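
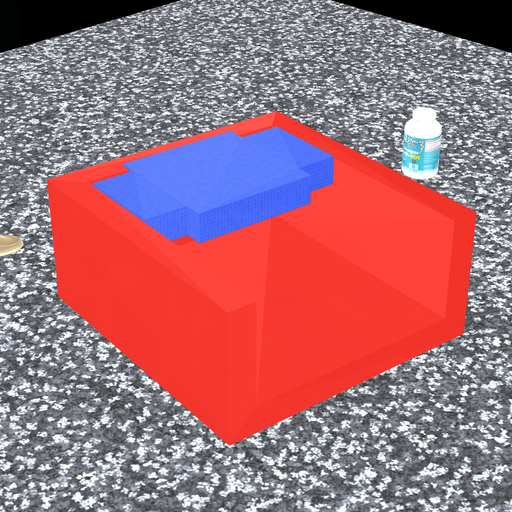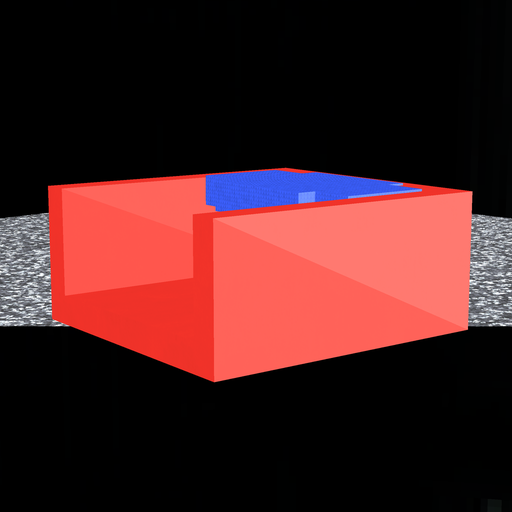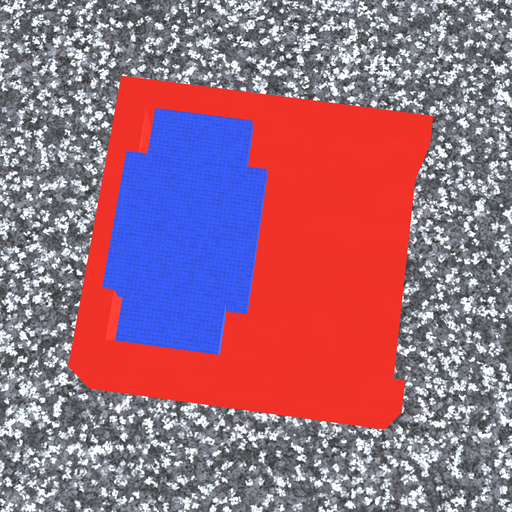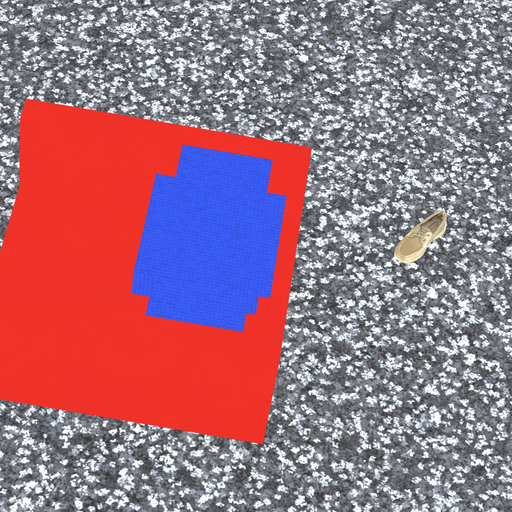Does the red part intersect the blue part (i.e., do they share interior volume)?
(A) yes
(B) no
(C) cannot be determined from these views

(A) yes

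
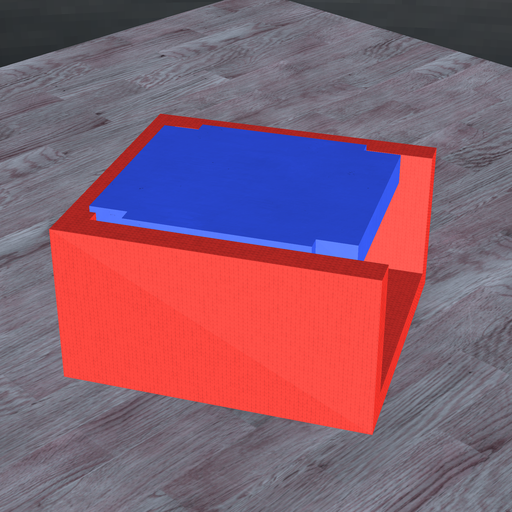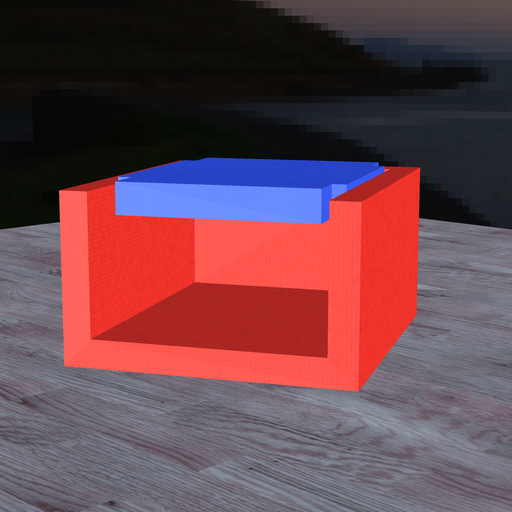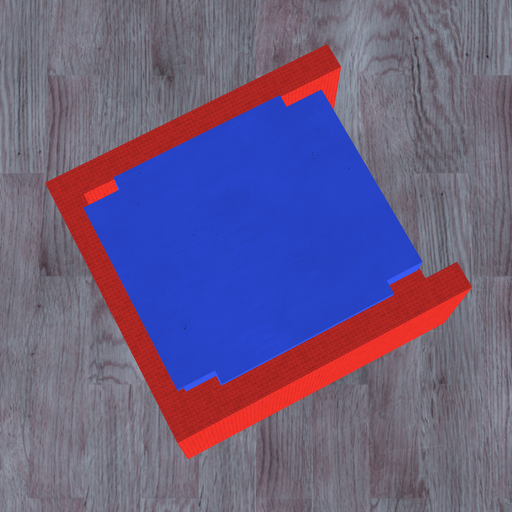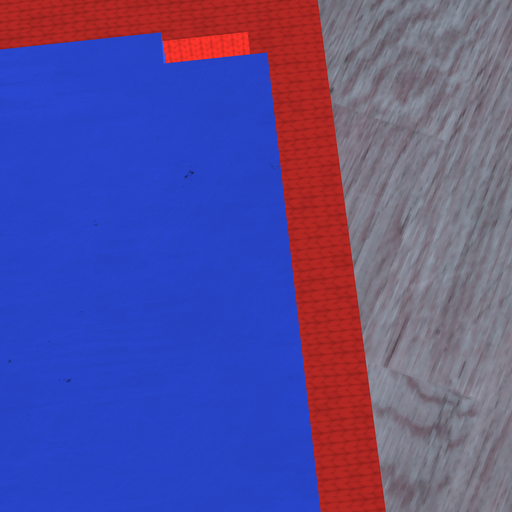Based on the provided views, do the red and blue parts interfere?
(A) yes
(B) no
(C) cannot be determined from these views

(A) yes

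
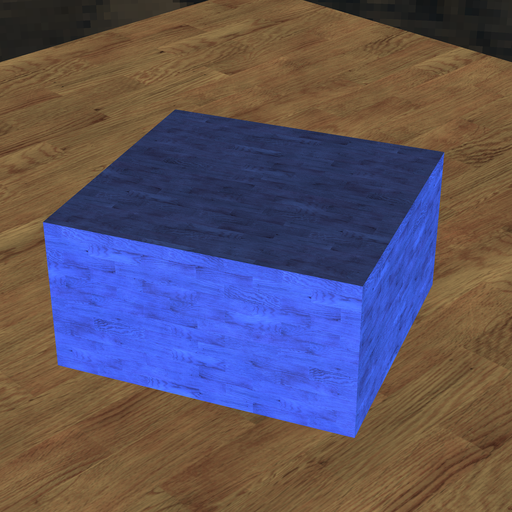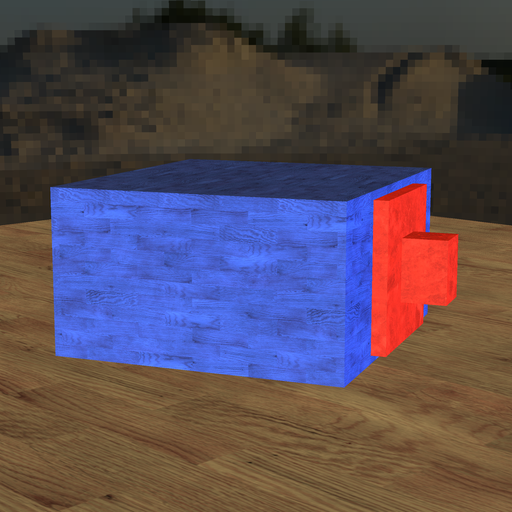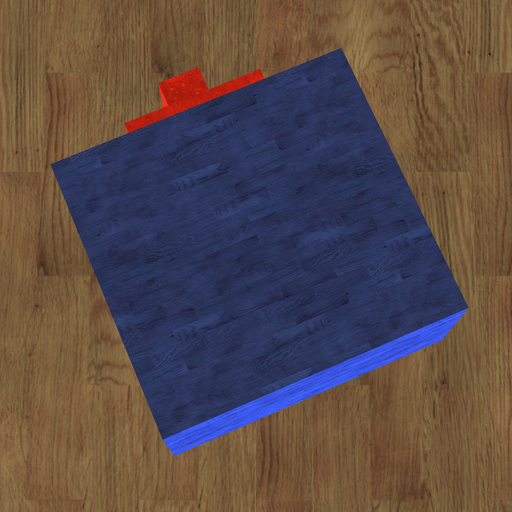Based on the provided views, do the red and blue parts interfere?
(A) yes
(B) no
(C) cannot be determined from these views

(C) cannot be determined from these views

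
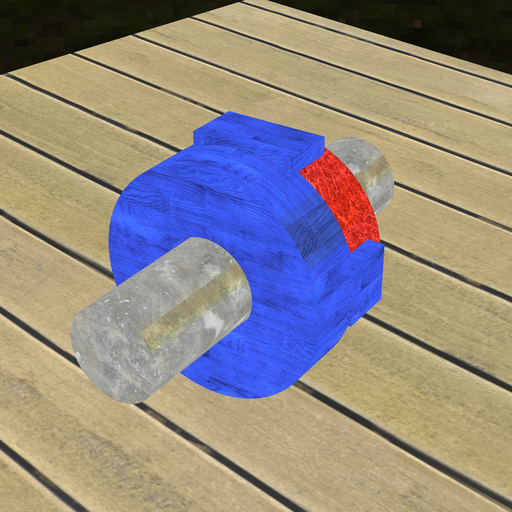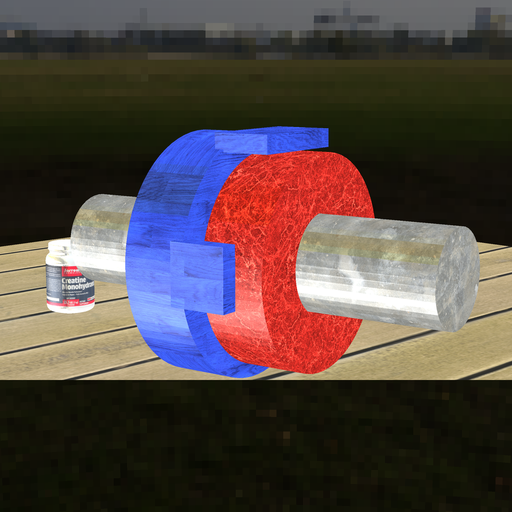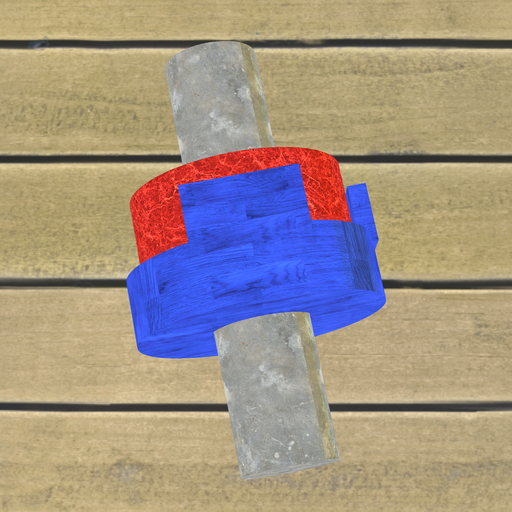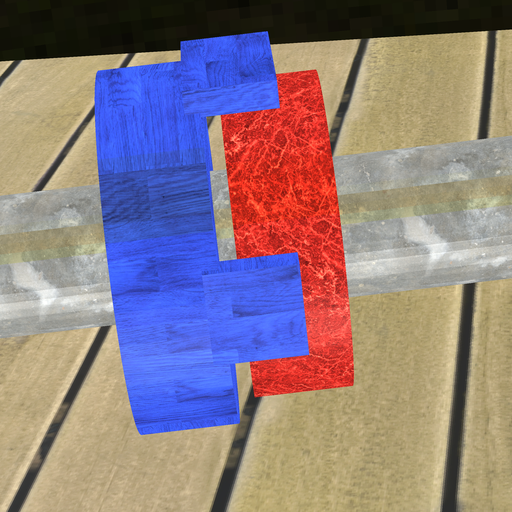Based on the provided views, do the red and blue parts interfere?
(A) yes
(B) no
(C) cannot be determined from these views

(B) no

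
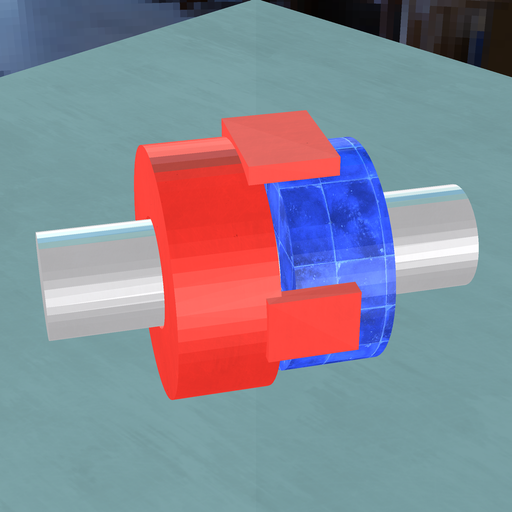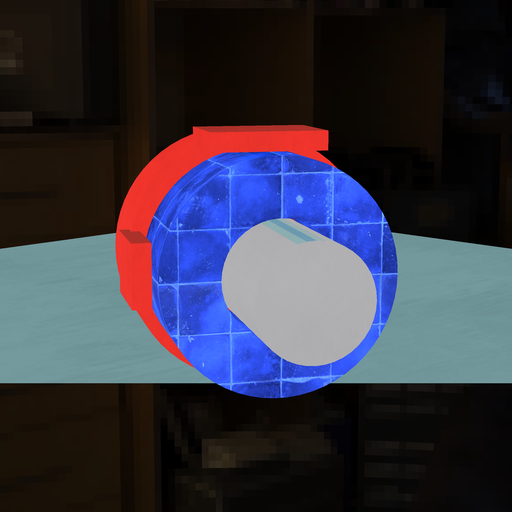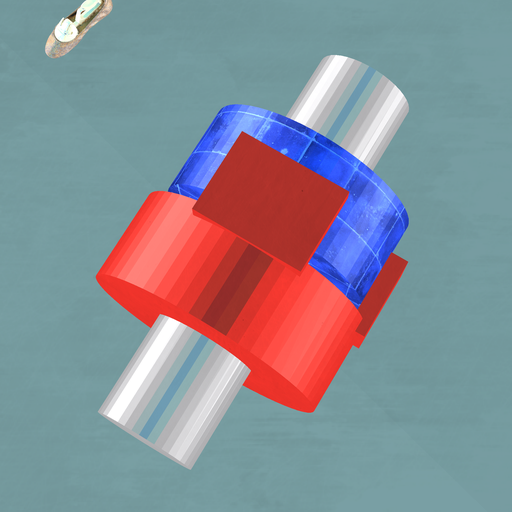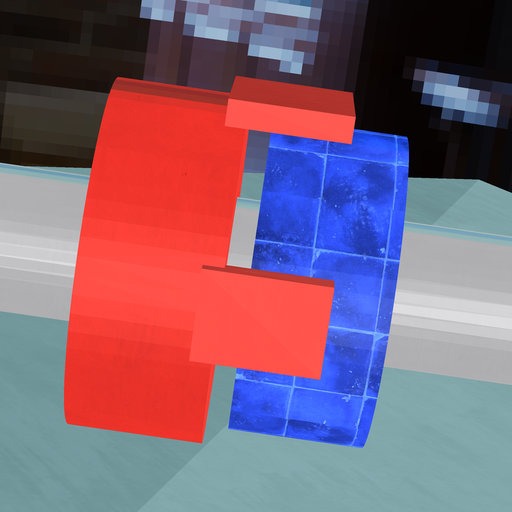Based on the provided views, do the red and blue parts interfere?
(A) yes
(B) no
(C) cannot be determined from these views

(B) no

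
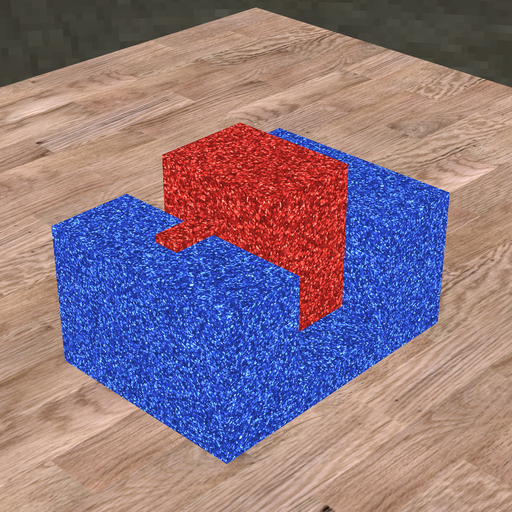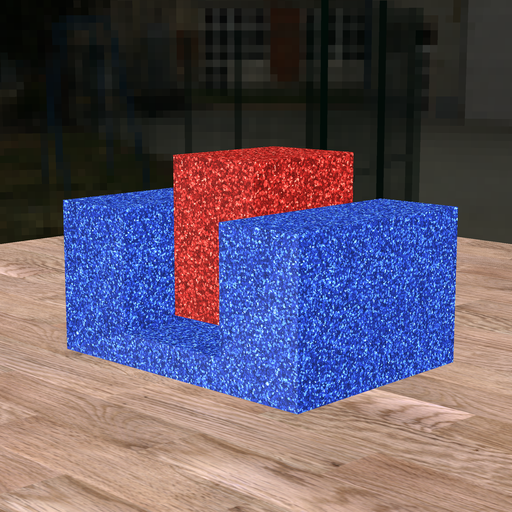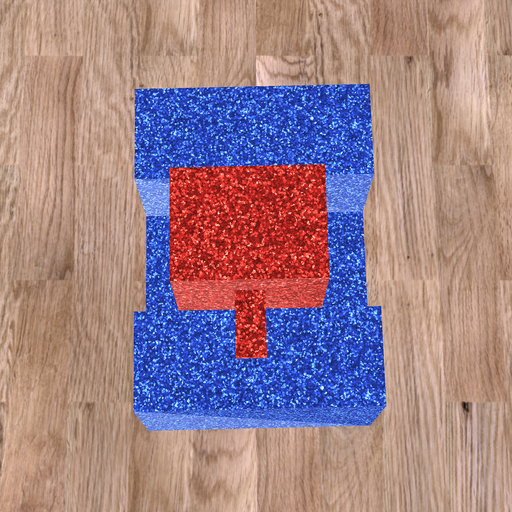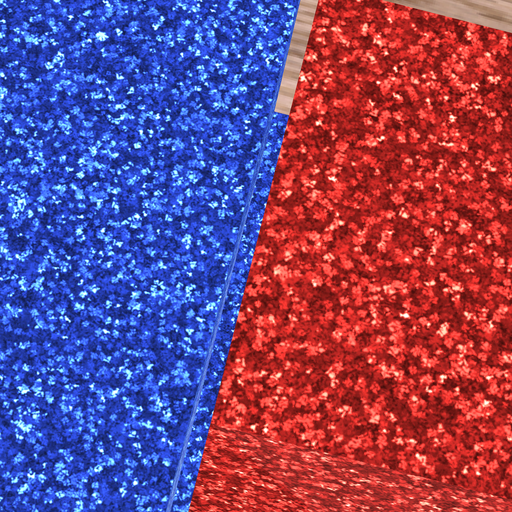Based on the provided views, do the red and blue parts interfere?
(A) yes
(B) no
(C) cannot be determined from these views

(B) no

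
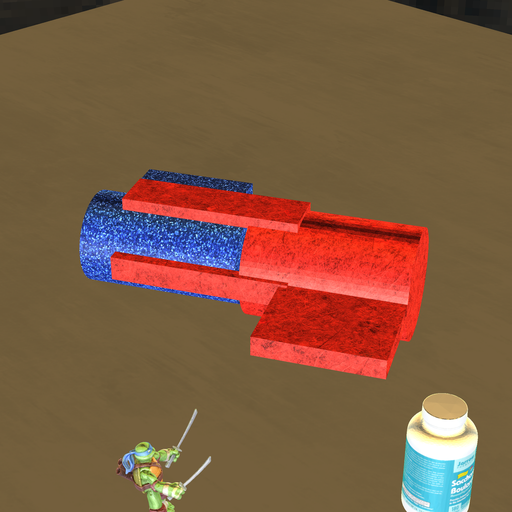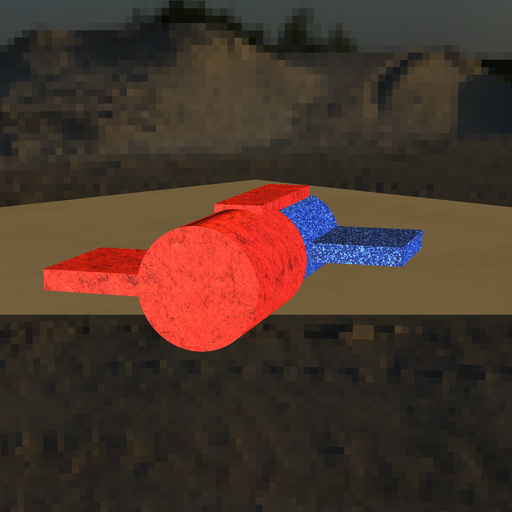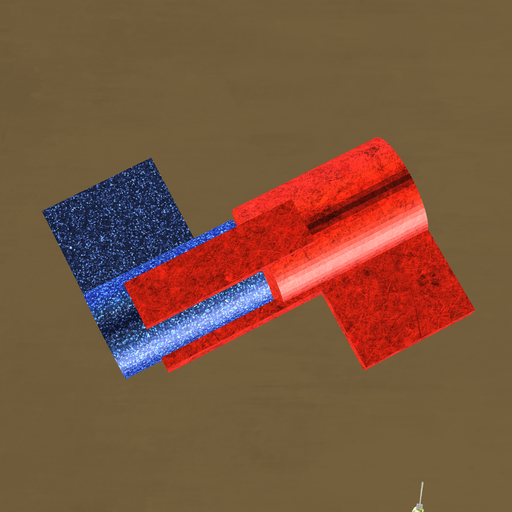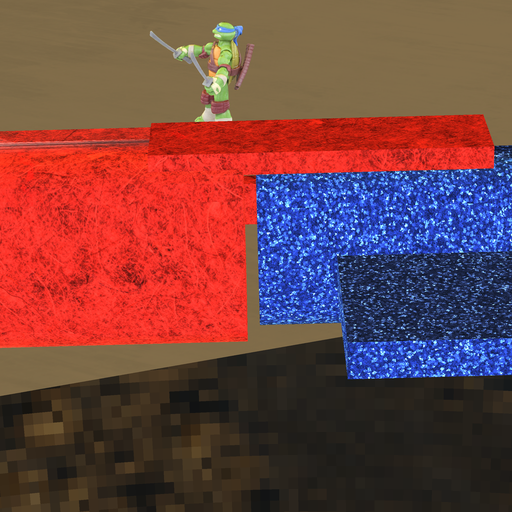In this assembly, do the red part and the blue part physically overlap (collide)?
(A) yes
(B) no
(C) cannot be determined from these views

(B) no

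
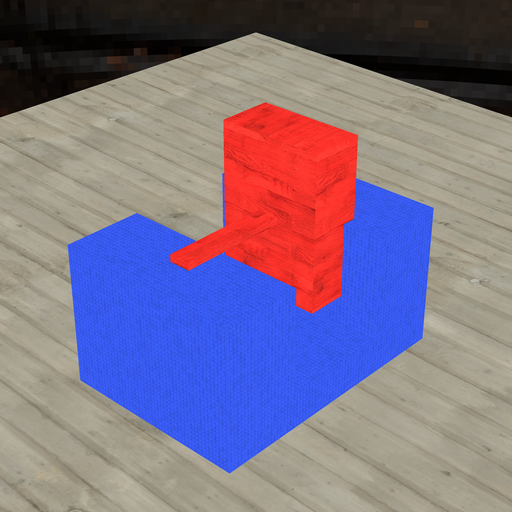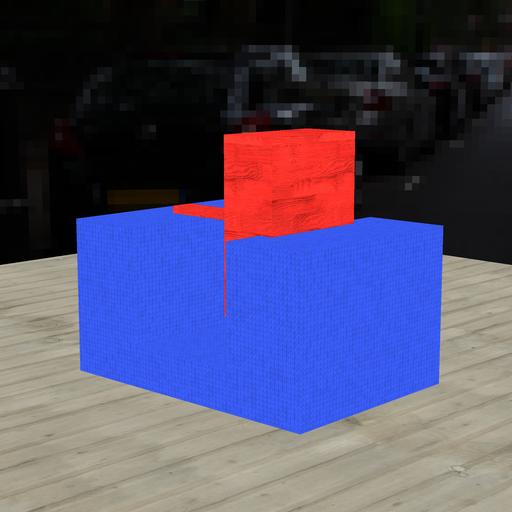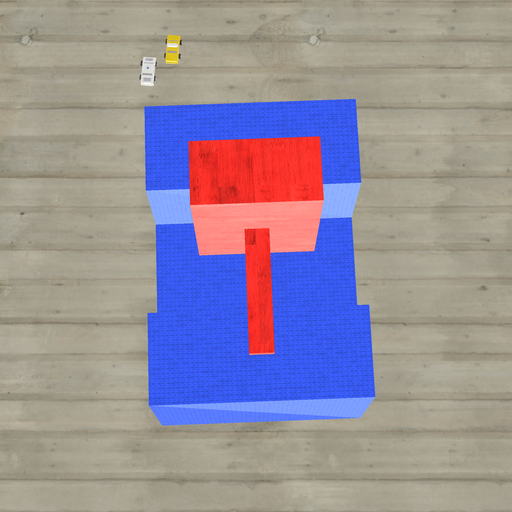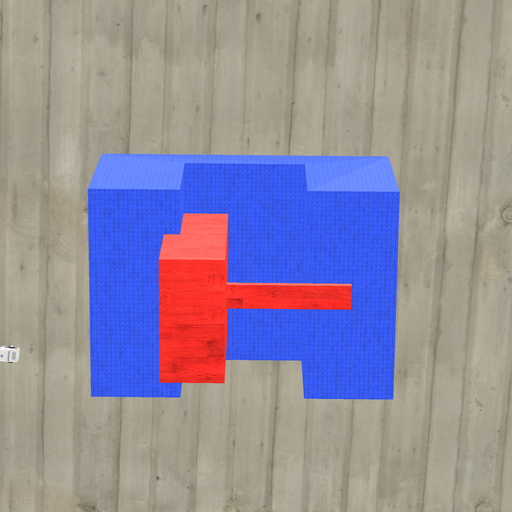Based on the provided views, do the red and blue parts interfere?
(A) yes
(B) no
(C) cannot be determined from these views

(A) yes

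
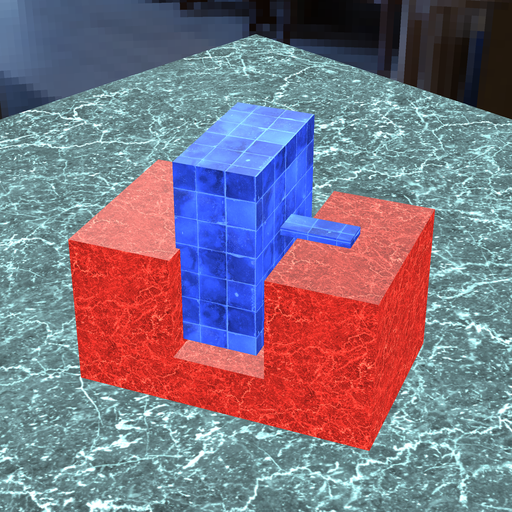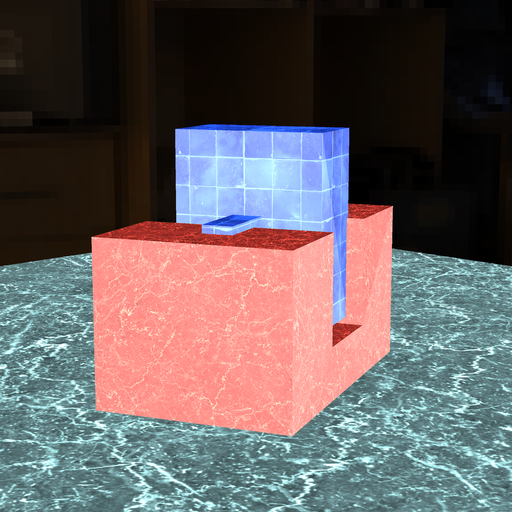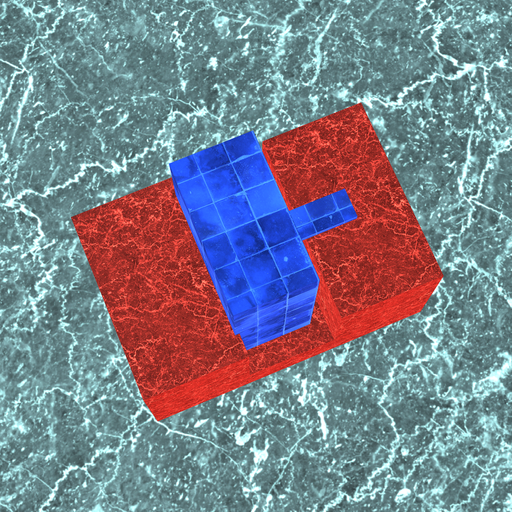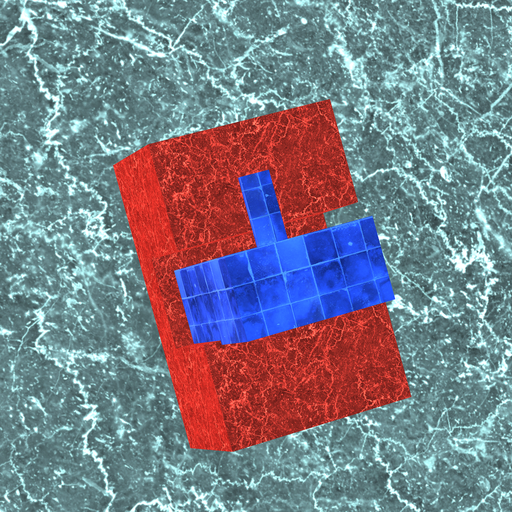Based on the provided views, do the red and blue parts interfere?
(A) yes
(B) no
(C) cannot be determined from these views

(A) yes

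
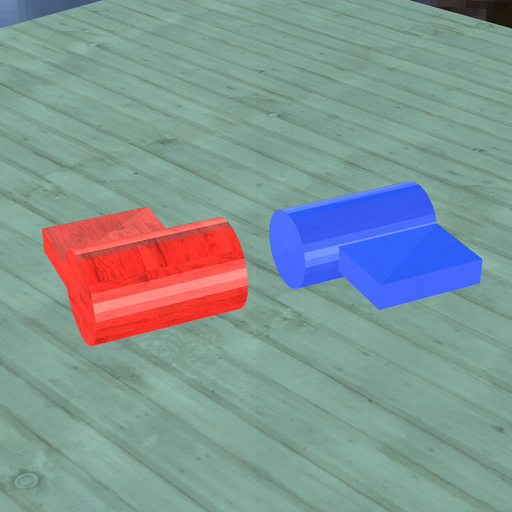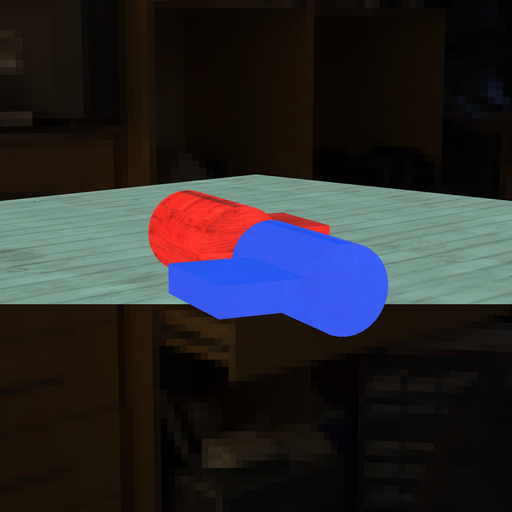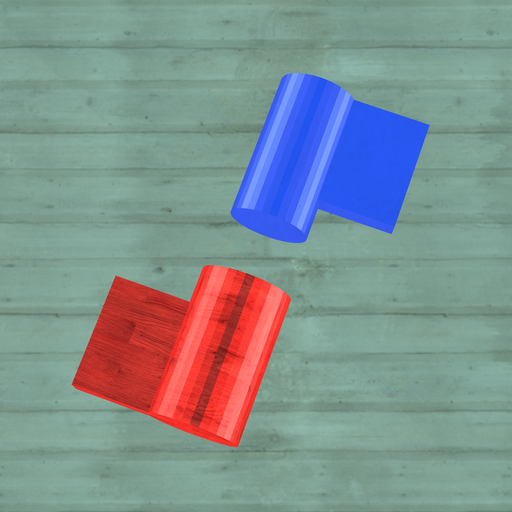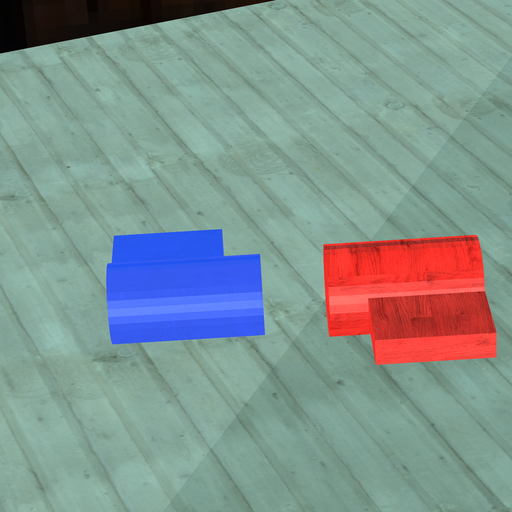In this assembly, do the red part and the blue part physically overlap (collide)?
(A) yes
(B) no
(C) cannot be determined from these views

(B) no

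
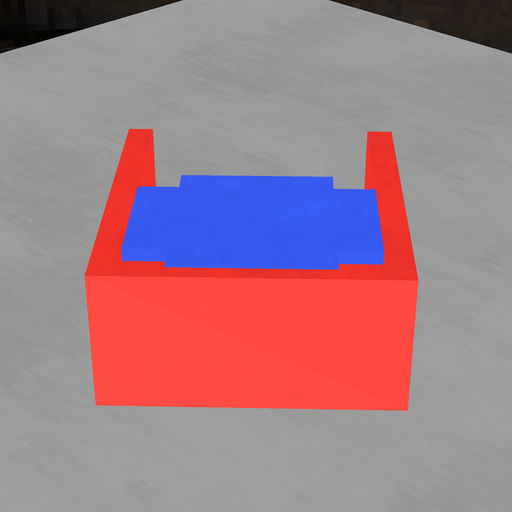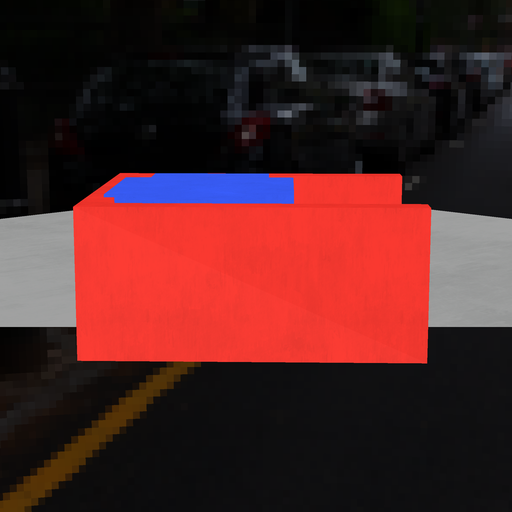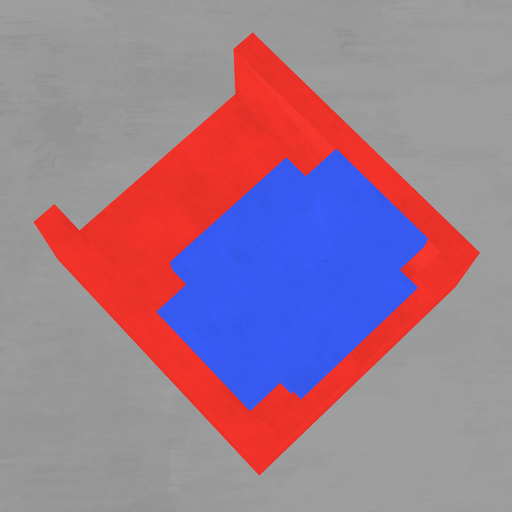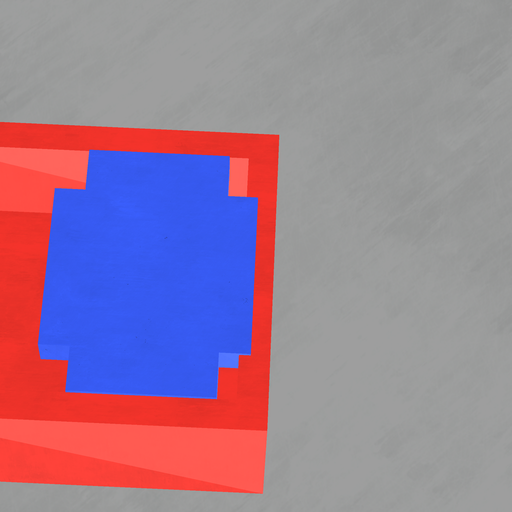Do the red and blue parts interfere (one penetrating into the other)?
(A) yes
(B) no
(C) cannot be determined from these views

(A) yes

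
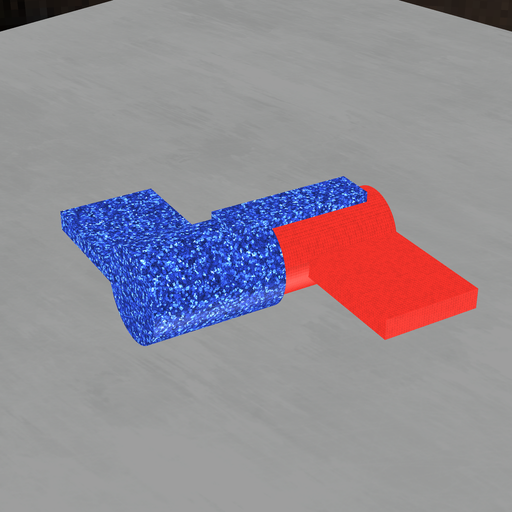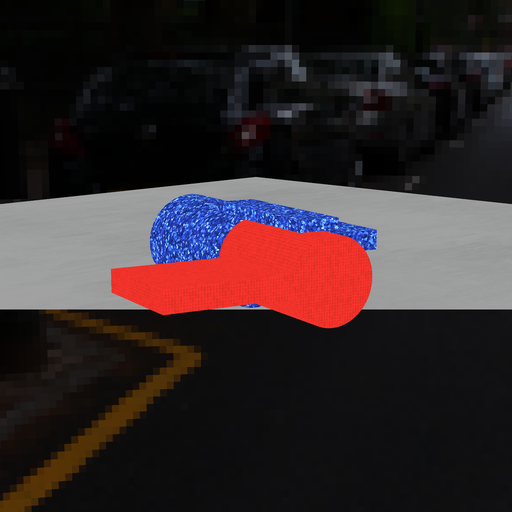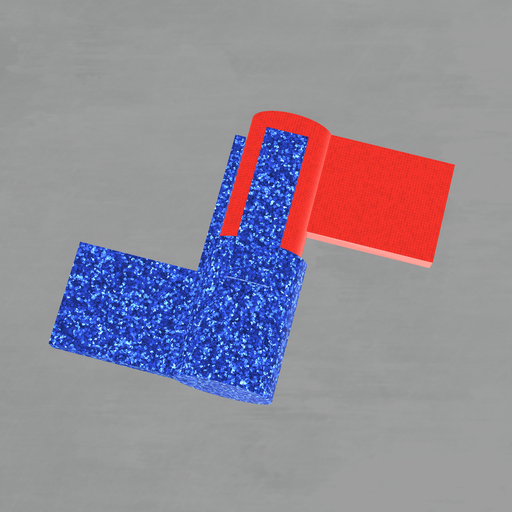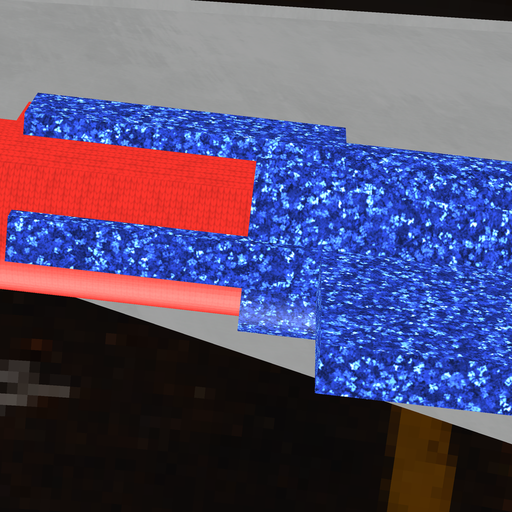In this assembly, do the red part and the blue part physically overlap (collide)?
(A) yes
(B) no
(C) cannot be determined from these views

(A) yes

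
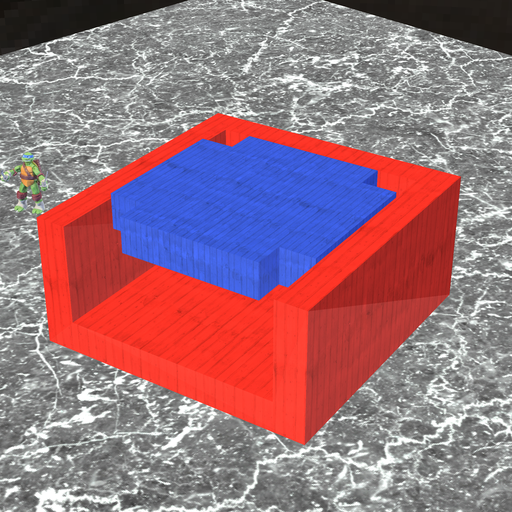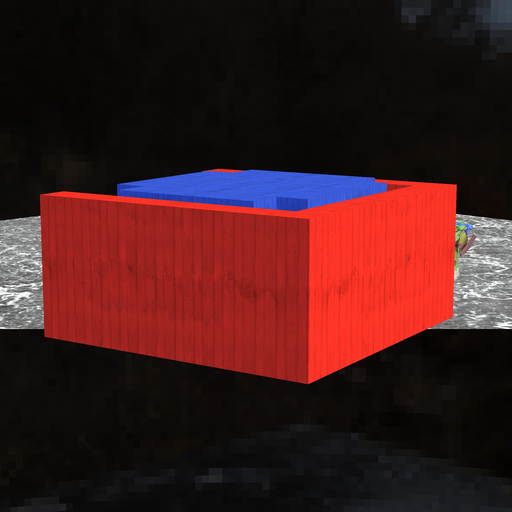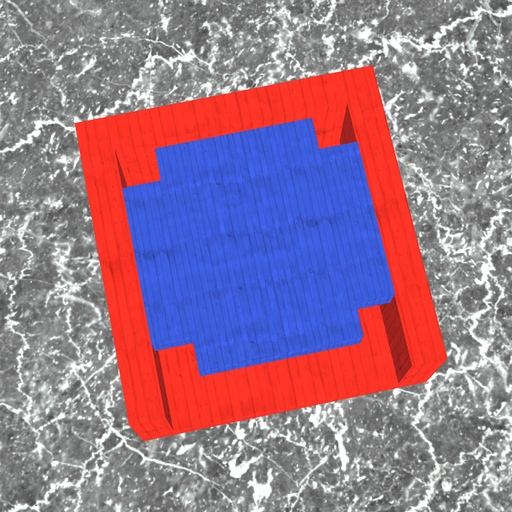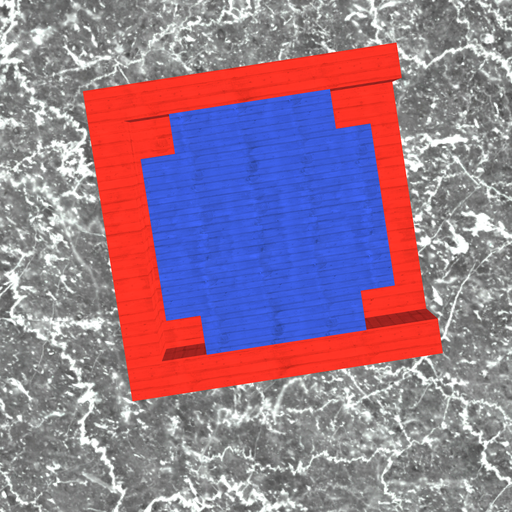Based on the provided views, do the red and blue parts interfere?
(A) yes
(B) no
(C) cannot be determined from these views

(B) no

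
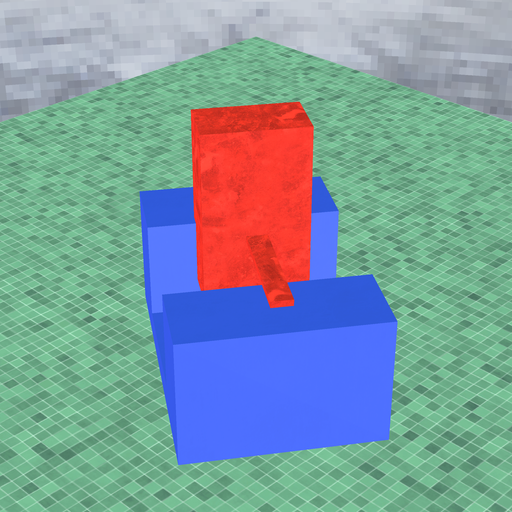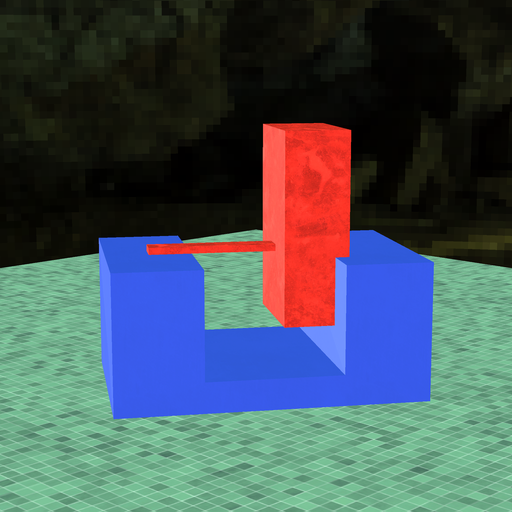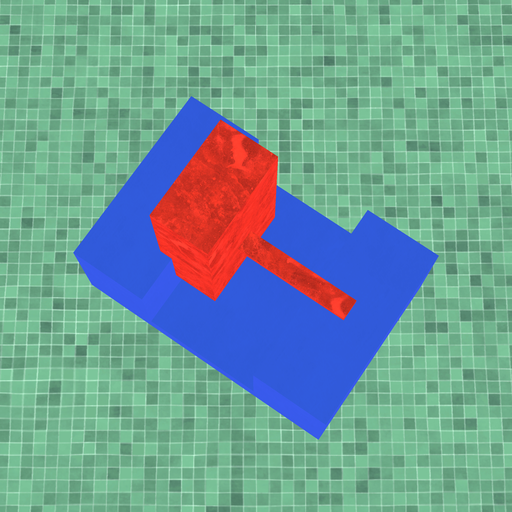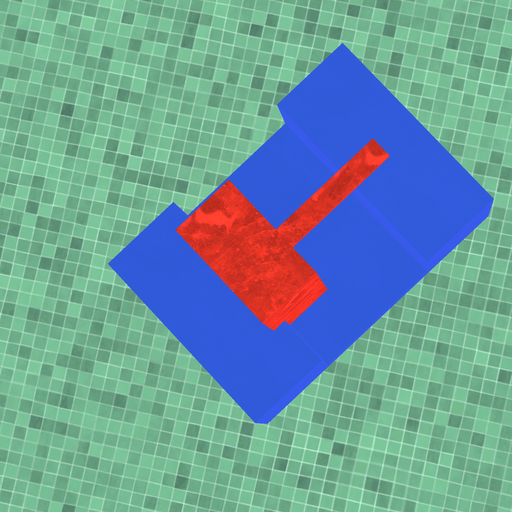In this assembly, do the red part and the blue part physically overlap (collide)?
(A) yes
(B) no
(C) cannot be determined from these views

(A) yes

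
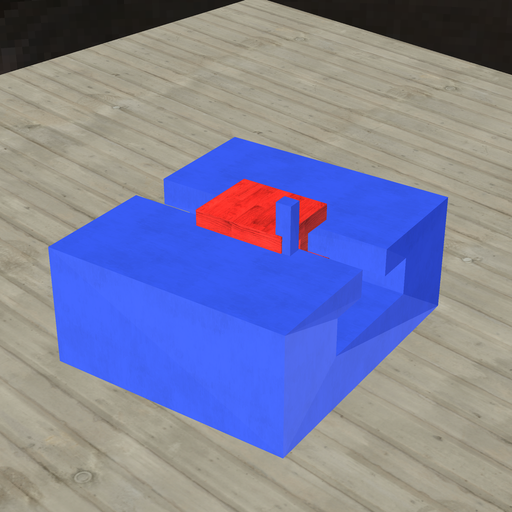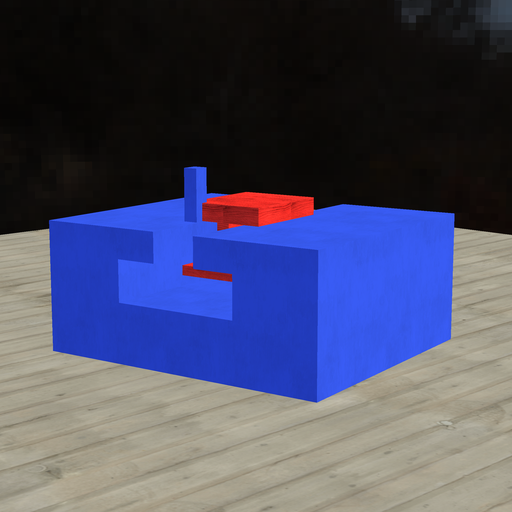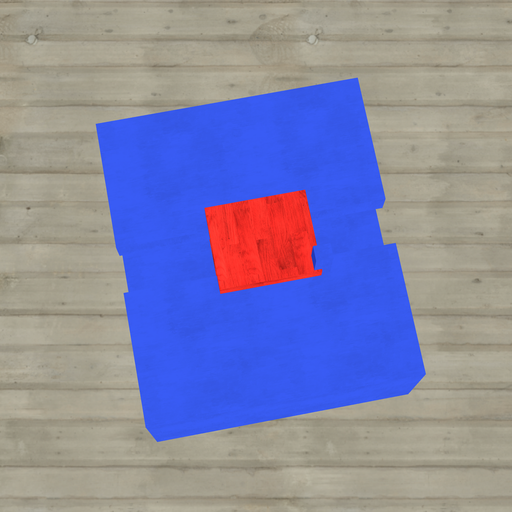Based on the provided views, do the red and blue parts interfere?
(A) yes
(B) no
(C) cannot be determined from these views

(A) yes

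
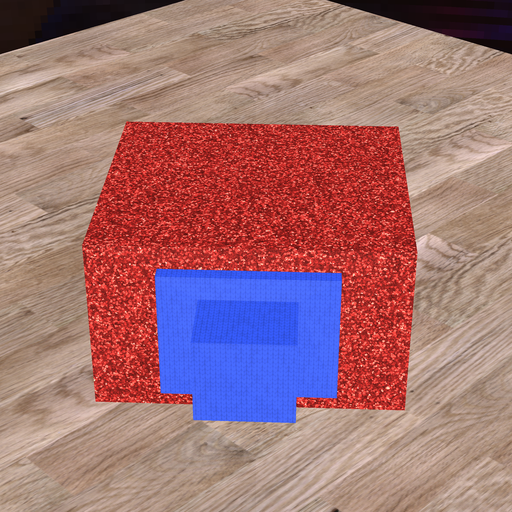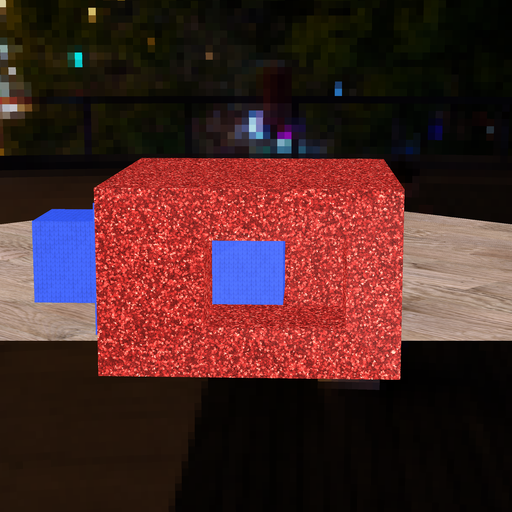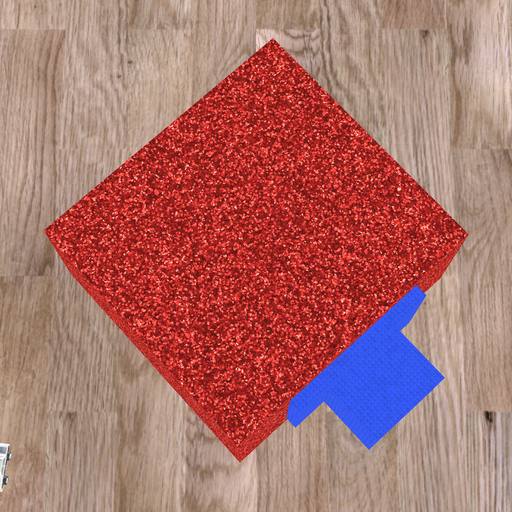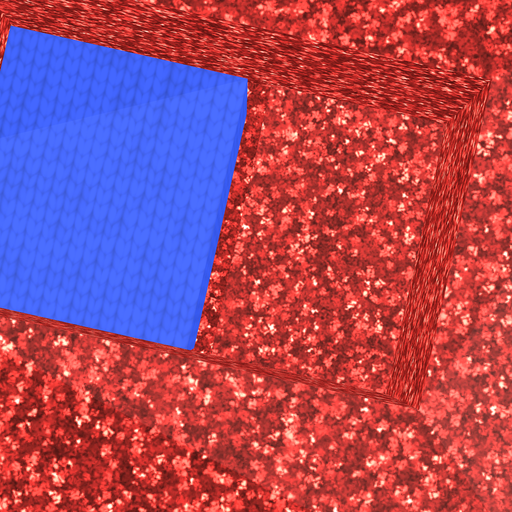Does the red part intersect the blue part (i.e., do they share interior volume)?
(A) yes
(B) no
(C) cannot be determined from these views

(B) no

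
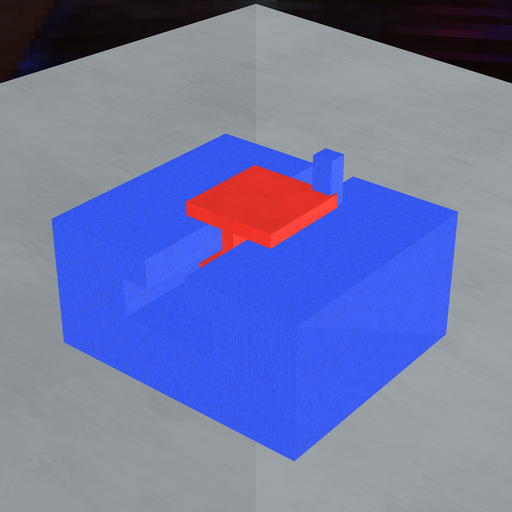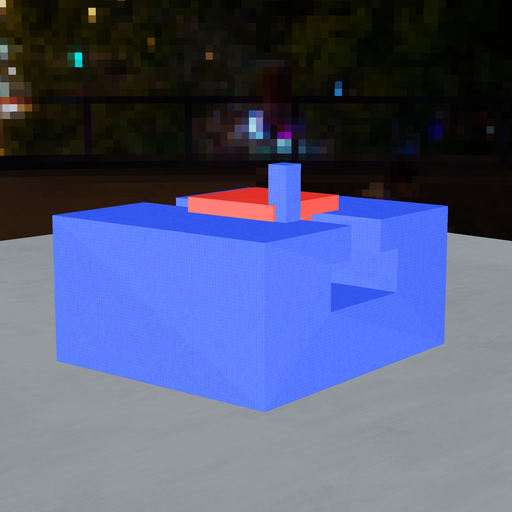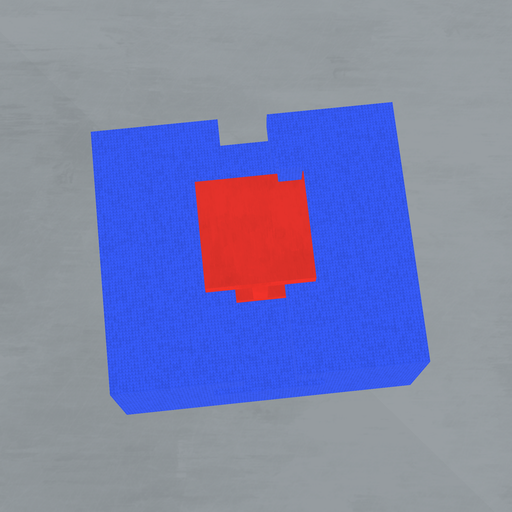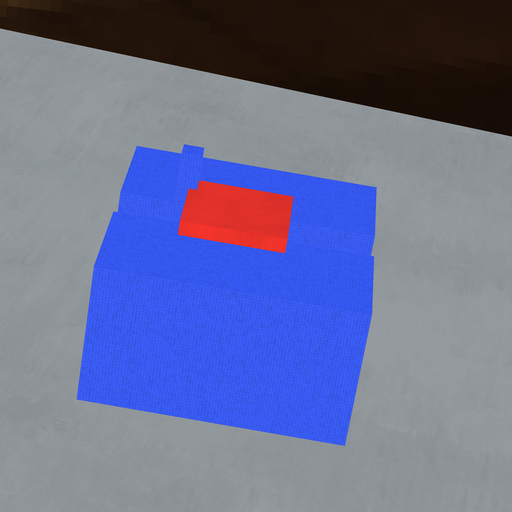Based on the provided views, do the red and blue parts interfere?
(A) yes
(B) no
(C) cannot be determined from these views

(A) yes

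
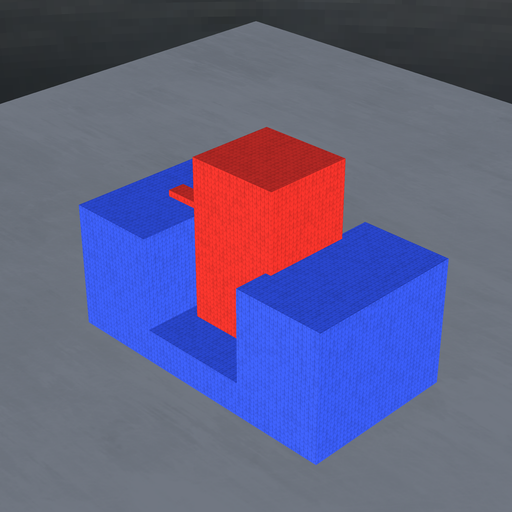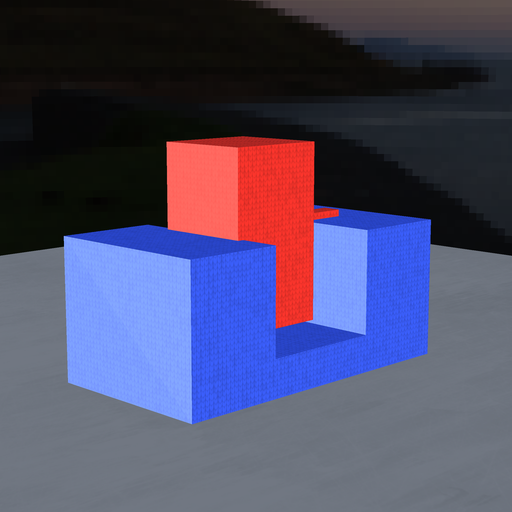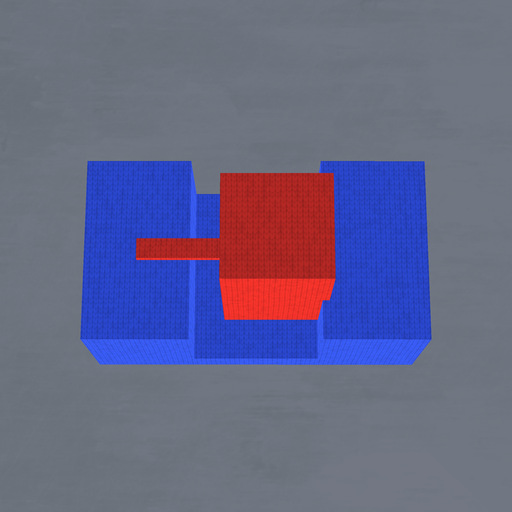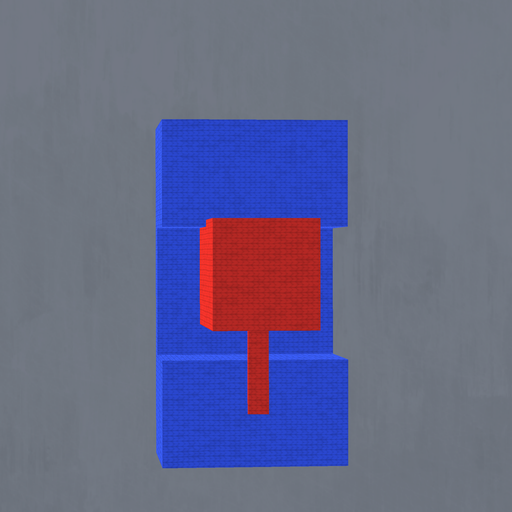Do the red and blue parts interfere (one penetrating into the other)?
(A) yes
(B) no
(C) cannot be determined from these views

(A) yes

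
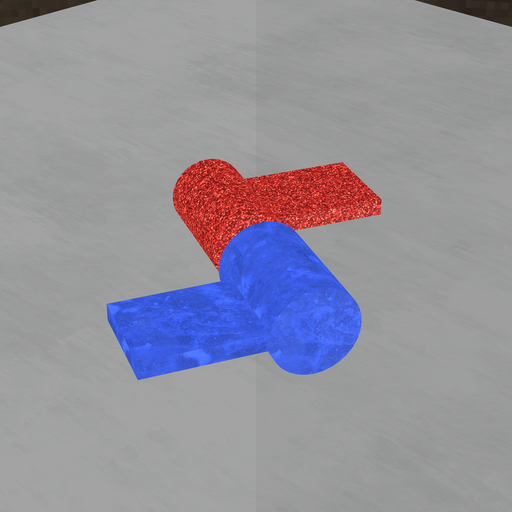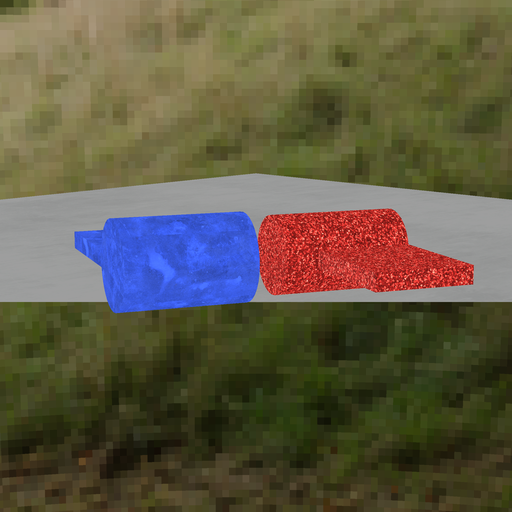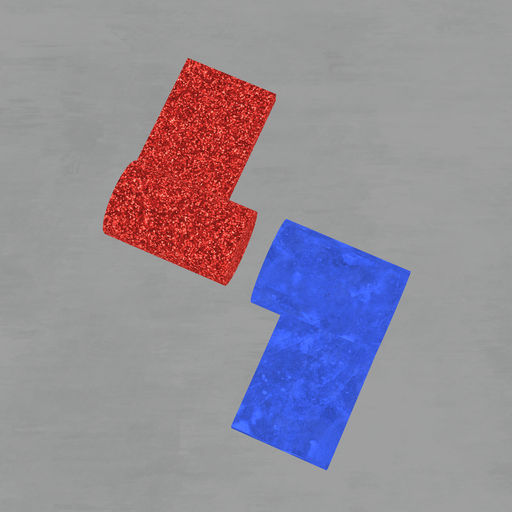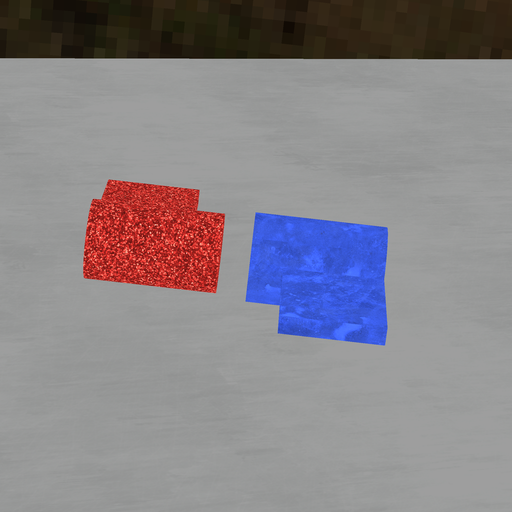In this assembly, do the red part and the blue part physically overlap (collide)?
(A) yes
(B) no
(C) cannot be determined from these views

(B) no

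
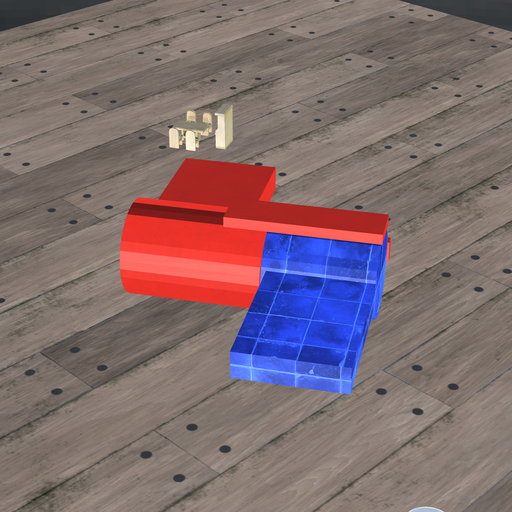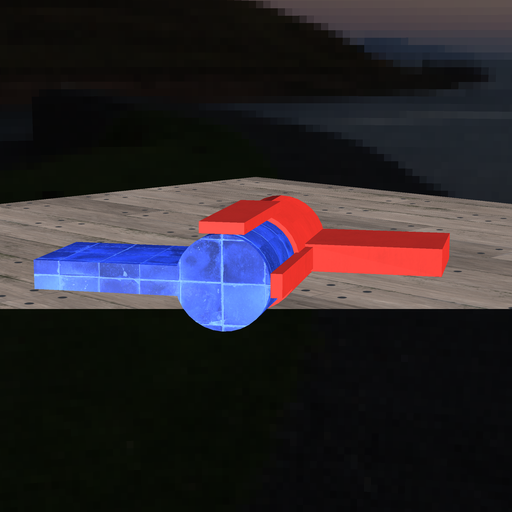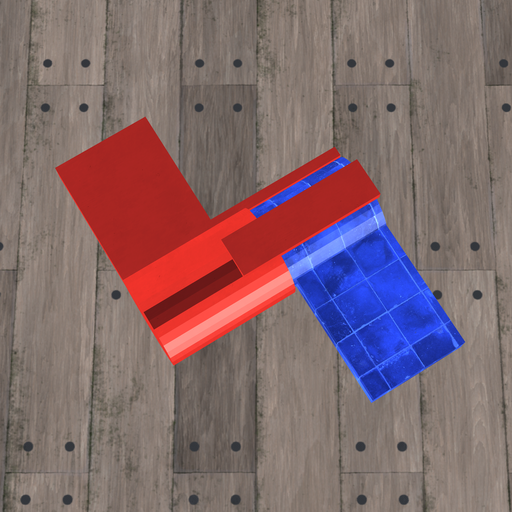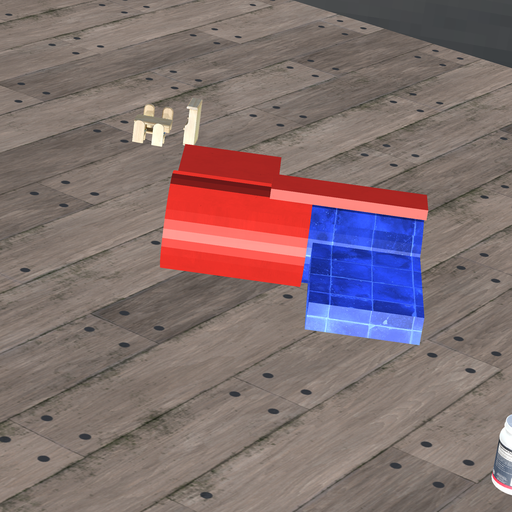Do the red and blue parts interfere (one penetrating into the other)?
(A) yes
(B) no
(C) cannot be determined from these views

(A) yes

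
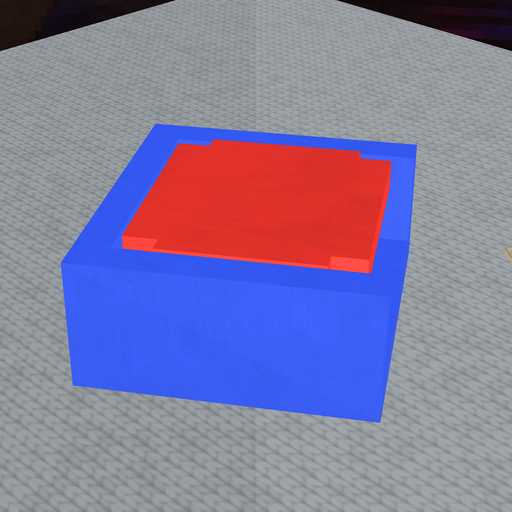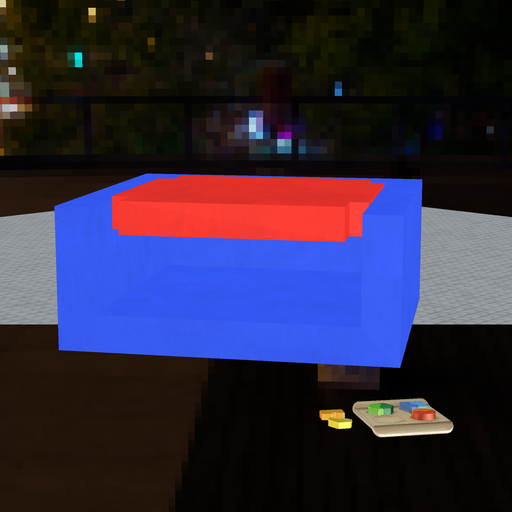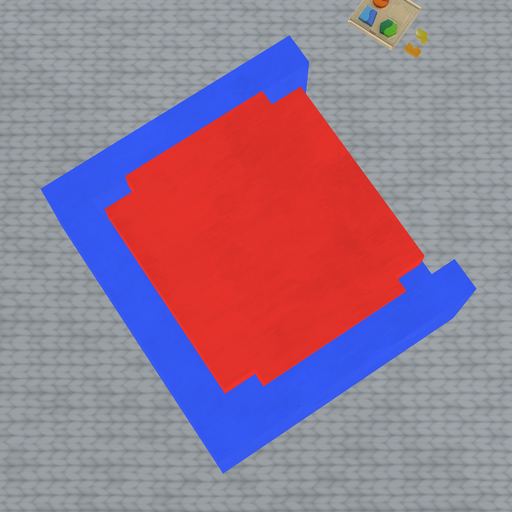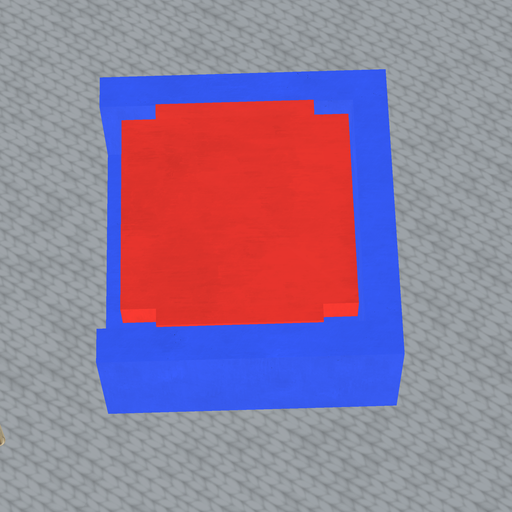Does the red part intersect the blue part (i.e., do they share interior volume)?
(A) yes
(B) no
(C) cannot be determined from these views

(B) no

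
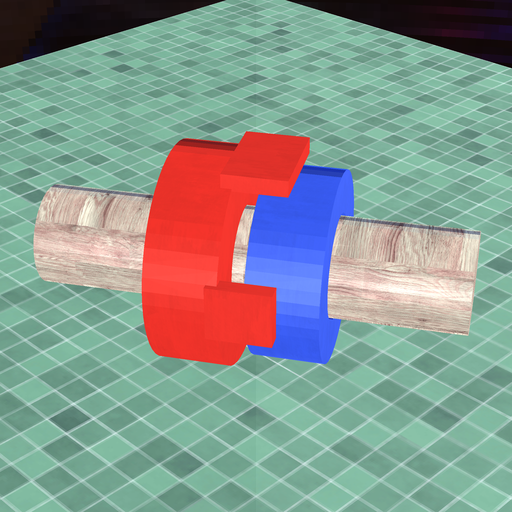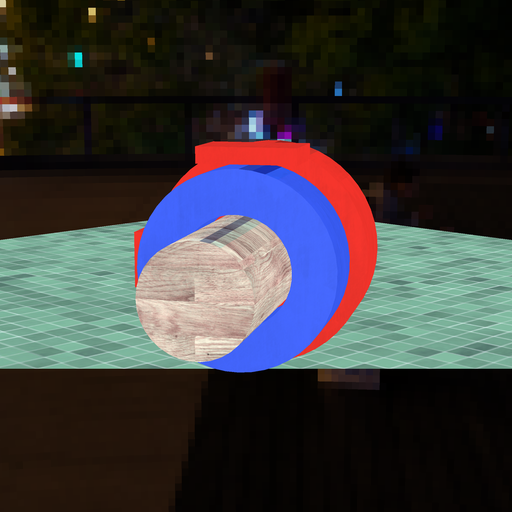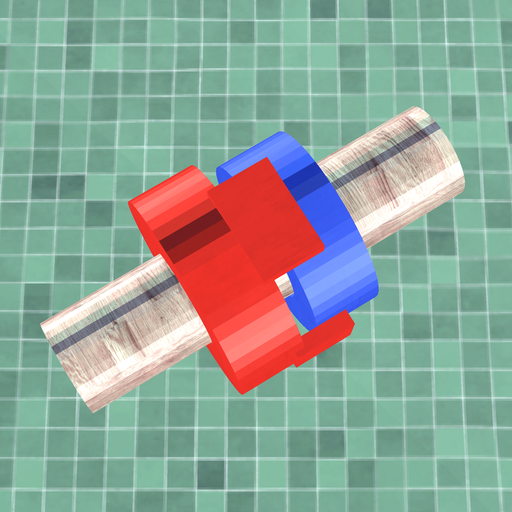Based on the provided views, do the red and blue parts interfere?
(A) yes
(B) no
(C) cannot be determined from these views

(B) no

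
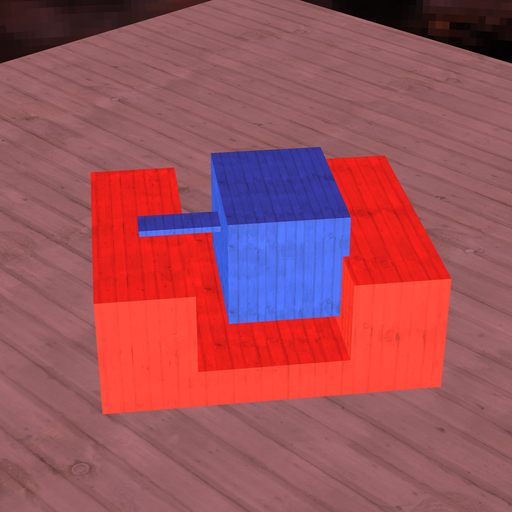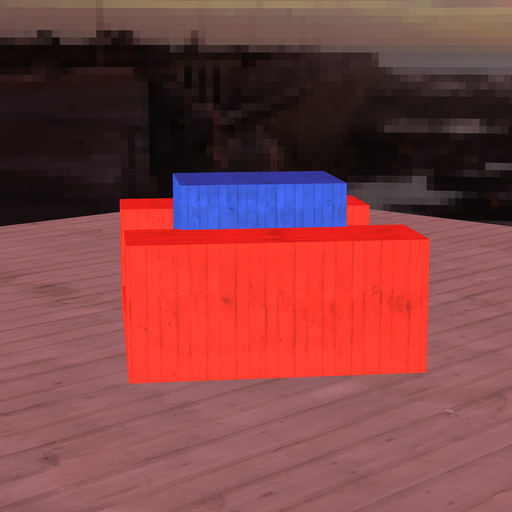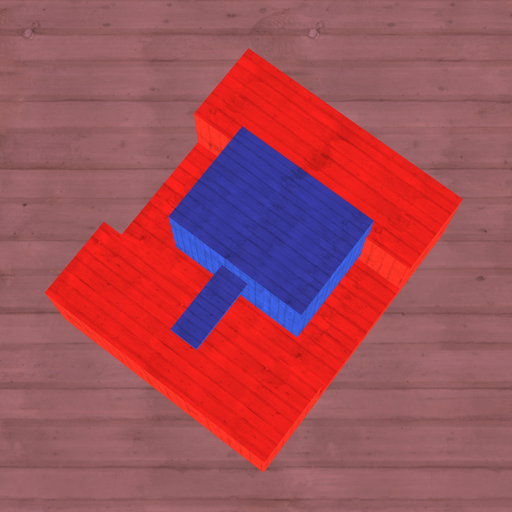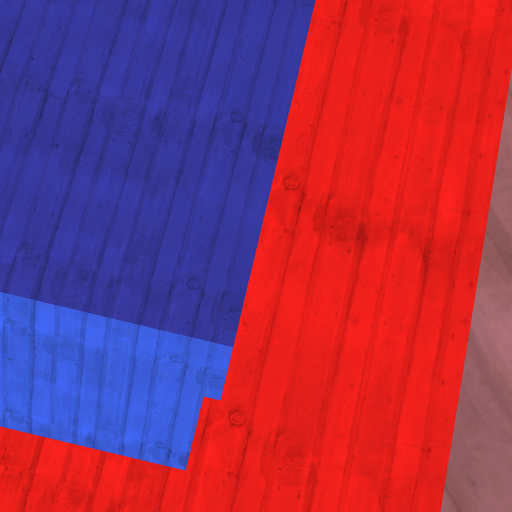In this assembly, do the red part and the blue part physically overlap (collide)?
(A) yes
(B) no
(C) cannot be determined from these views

(A) yes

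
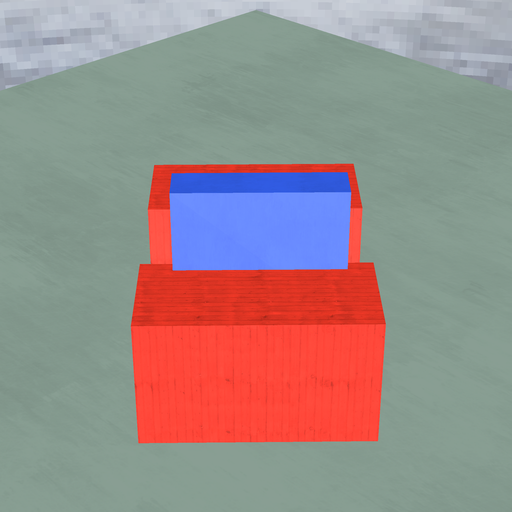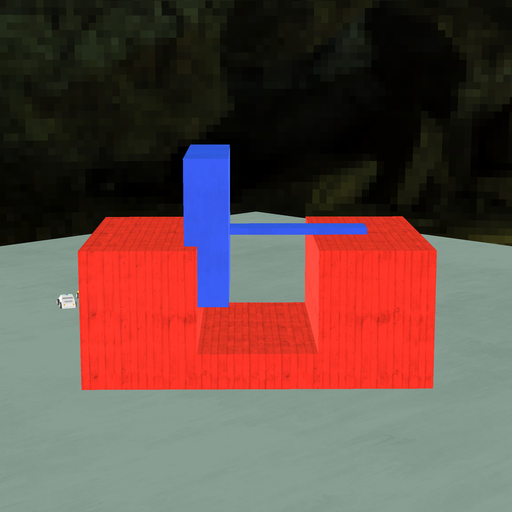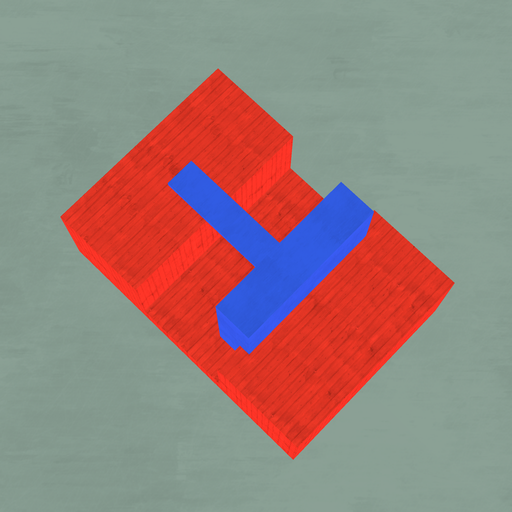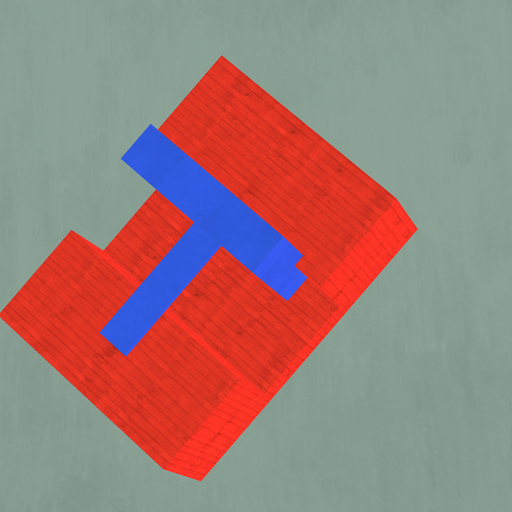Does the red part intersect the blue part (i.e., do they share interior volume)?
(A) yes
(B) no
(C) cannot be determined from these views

(A) yes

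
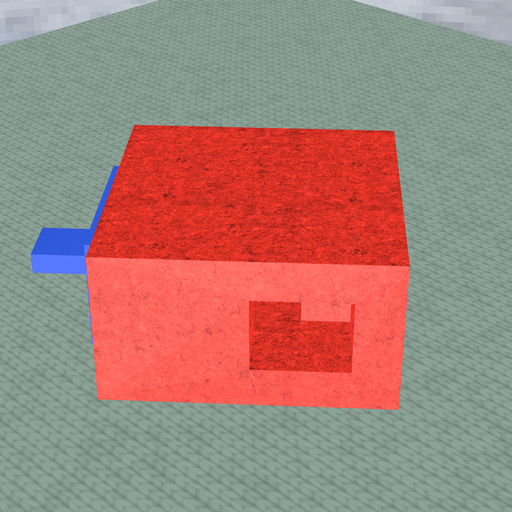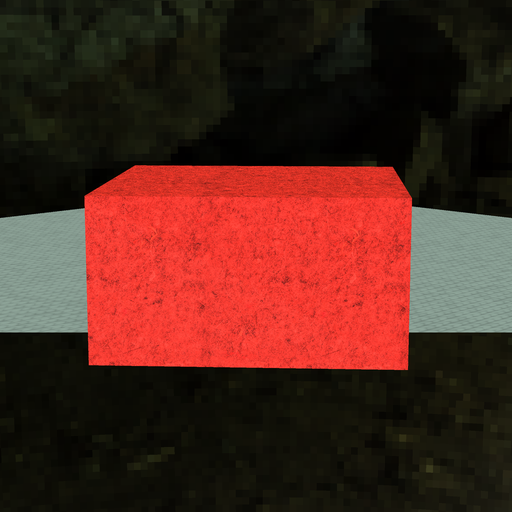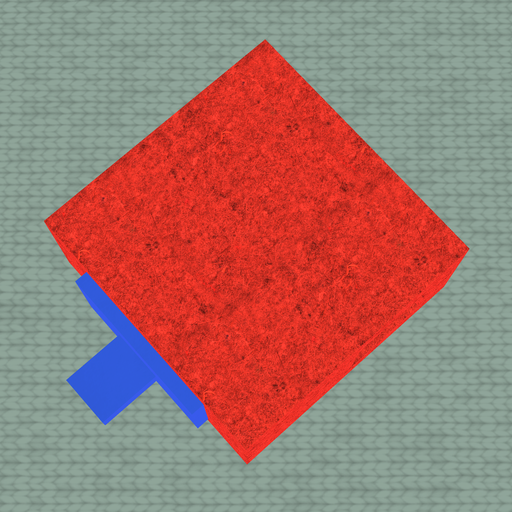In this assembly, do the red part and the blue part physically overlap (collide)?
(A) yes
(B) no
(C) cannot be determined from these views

(C) cannot be determined from these views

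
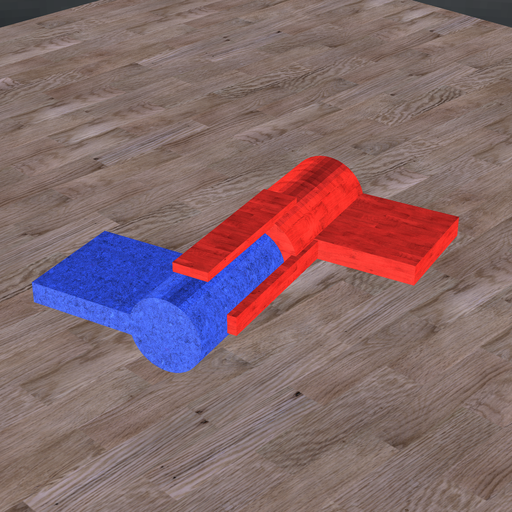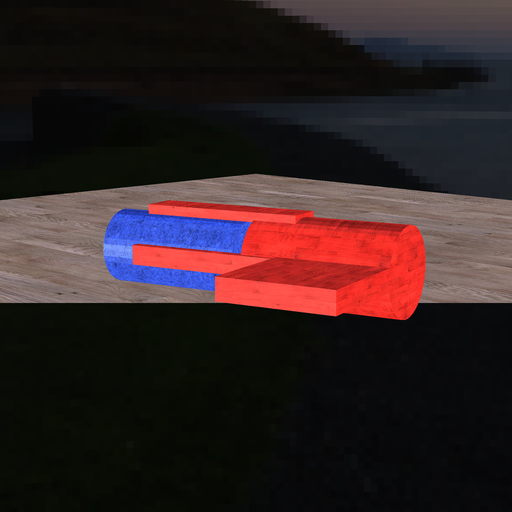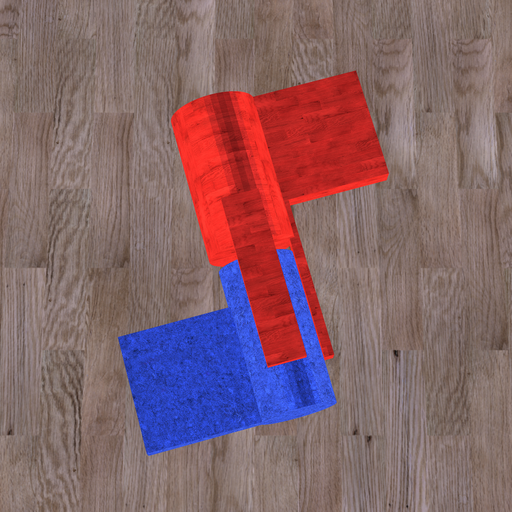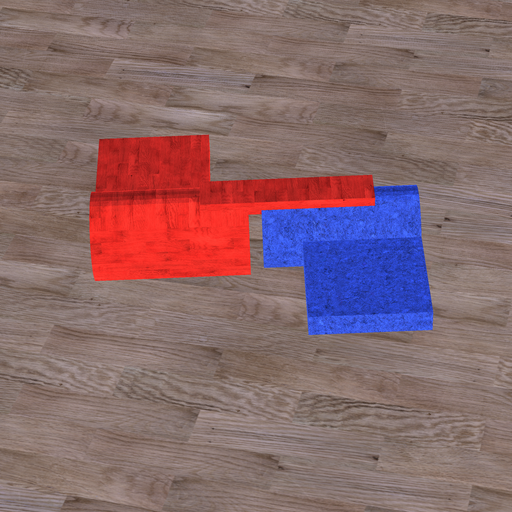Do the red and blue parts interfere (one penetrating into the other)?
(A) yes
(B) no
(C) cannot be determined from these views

(B) no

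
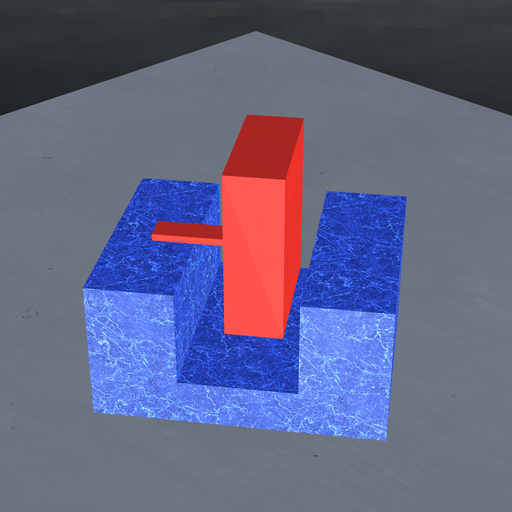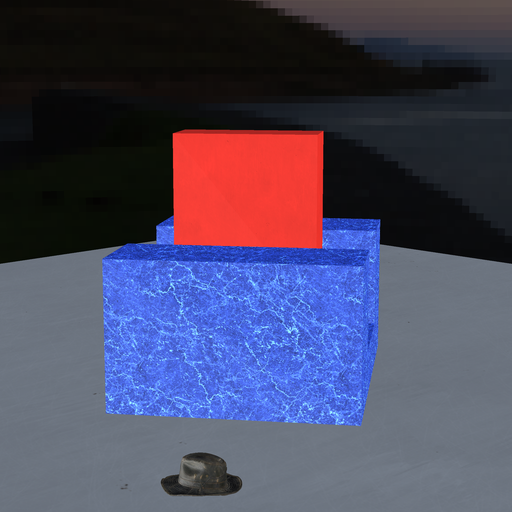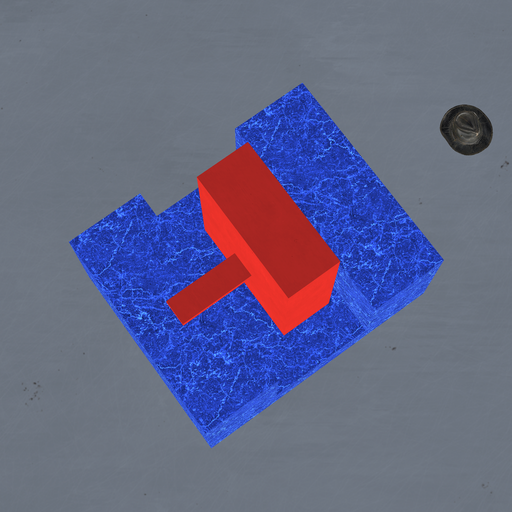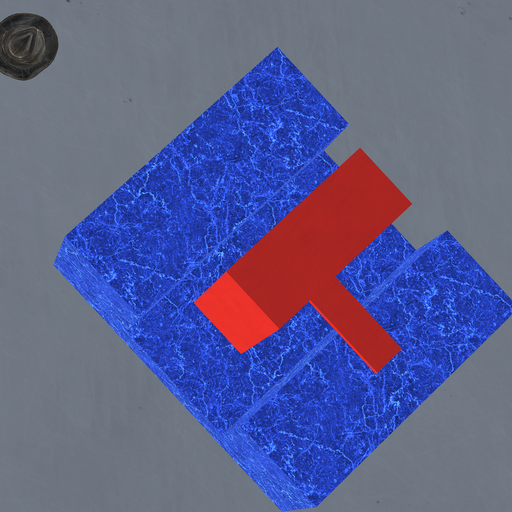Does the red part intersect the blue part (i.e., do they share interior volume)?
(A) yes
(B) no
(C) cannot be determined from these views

(B) no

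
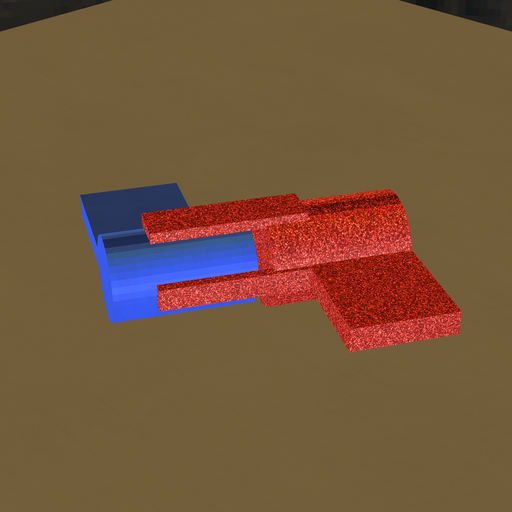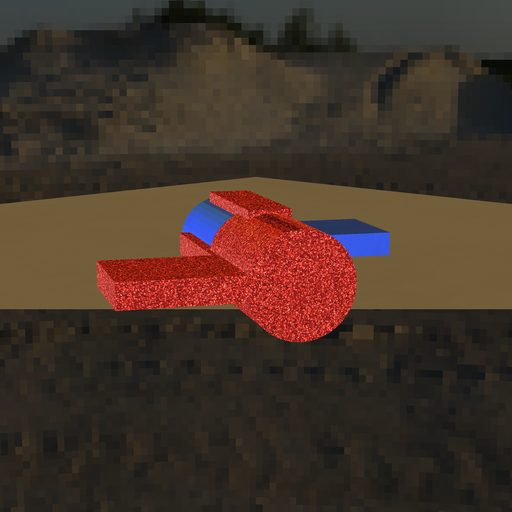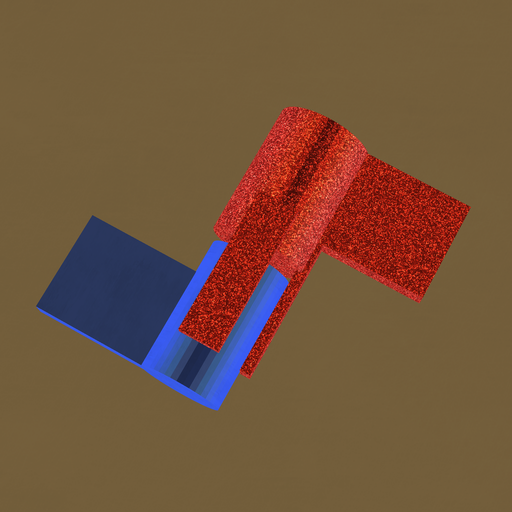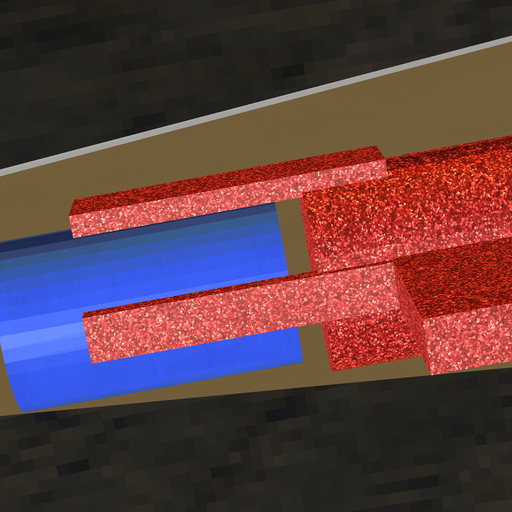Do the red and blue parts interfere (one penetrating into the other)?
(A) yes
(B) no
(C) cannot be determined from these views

(B) no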